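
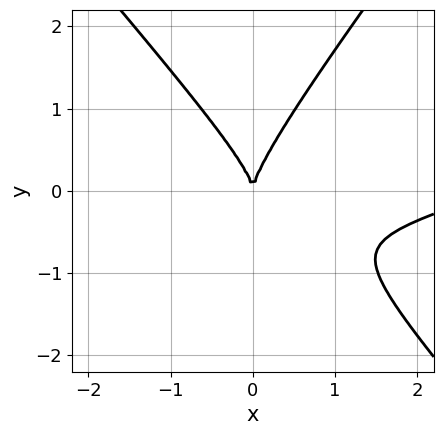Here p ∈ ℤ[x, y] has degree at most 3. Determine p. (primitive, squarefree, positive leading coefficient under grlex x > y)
x^3 - 3*x^2*y - x*y^2 + 2*y^3 - 3*x^2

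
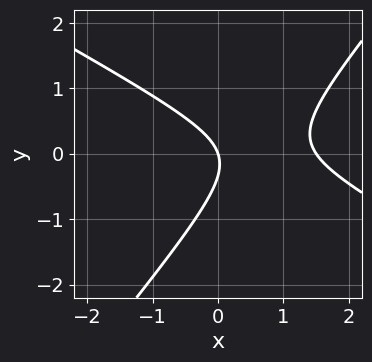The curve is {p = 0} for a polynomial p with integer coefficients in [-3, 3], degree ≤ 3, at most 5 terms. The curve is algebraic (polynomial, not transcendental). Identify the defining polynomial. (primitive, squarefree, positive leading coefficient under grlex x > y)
2*x^2 + 2*x*y - 3*y^2 - 3*x - y

First, the degree is 2 — no degree-1 curve has this shape.
Next, checking where it meets the axes: it crosses the y-axis at the gridline y = 0; it crosses the x-axis at the gridline x = 0.
Finally, solving for integer coefficients yields p as stated.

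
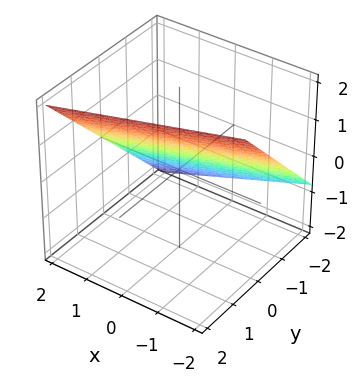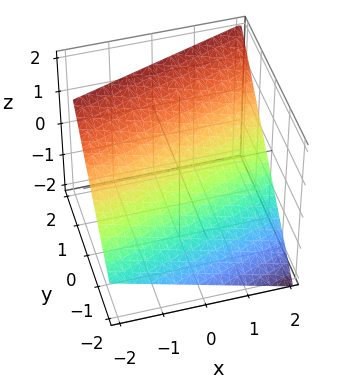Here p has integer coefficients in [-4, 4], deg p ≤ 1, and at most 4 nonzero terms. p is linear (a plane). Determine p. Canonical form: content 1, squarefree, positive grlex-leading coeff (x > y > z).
(a) Degree: the surface is flat (a plane), so deg p = 1.
(b) Against the integer gridlines: it meets the x-axis at x = 2 (among the integer gridlines).
(c) Assembling these constraints gives the stated polynomial.

x - 3*y + 3*z - 2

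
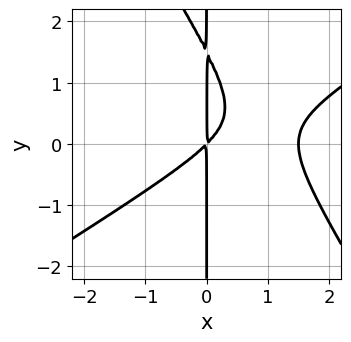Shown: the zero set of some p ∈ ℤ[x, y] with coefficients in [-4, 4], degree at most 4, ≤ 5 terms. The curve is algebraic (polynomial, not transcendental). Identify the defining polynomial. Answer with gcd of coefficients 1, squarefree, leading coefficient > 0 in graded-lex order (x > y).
2*x^3 - 2*x^2*y - 2*x*y^2 - 3*x^2 + 3*x*y

First, the degree is 3 — the shape is more complex than any degree-2 curve.
Next, reading off the gridlines: every point of the y-axis in the box is on the curve.
Finally, assembling these constraints gives the stated polynomial.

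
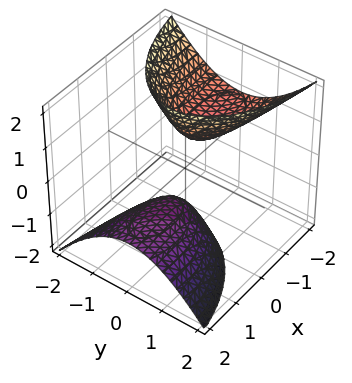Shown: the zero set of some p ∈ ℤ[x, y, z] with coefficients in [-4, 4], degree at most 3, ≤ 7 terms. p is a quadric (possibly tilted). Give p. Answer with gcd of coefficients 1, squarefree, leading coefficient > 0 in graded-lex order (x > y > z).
x^2 + 3*x*z + 3*y^2 - z^2 + 1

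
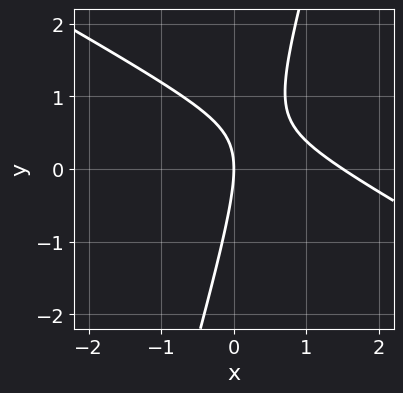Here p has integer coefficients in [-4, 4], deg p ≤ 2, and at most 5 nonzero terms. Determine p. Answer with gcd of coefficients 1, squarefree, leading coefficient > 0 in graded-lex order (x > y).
2*x^2 + 3*x*y - y^2 - 3*x

deg p = 2. No degree-1 curve has this shape.
Observable constraints: it crosses the x-axis at the gridline x = 0; one y-axis crossing is at y = 0.
Solving for integer coefficients yields p as stated.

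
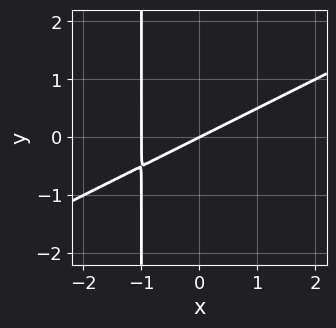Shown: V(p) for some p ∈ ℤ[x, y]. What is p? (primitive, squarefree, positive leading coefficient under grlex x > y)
x^2 - 2*x*y + x - 2*y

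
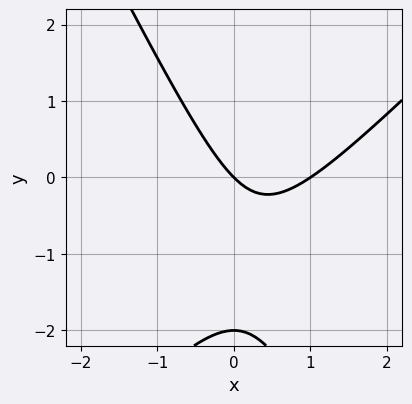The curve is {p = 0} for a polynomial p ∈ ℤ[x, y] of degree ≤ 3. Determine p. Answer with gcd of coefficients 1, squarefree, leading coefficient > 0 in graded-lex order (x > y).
(a) deg p = 2. A generic line meets the curve in up to 2 points.
(b) Checking where it meets the axes: among the integer gridlines, it crosses the x-axis at x ∈ {0, 1}; among the integer gridlines, it crosses the y-axis at y ∈ {-2, 0}.
(c) Fitting integer coefficients to these (and the overall shape) gives p.

2*x^2 - x*y - y^2 - 2*x - 2*y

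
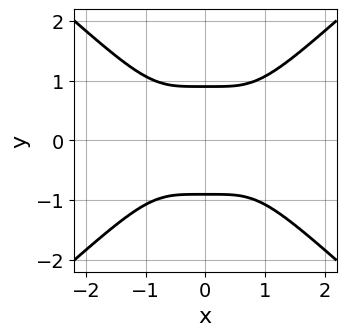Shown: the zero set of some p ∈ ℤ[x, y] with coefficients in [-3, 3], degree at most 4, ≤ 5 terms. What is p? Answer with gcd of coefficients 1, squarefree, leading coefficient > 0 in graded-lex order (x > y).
(a) The degree is 4 — the shape is more complex than any degree-3 curve.
(b) Symmetries: it's symmetric under y → −y, forcing even powers of y; it's symmetric under x → −x, forcing even powers of x.
(c) Against the integer gridlines: no x-intercept at any integer in the box.
(d) Solving for integer coefficients yields p as stated.

2*x^4 - 3*y^4 + 2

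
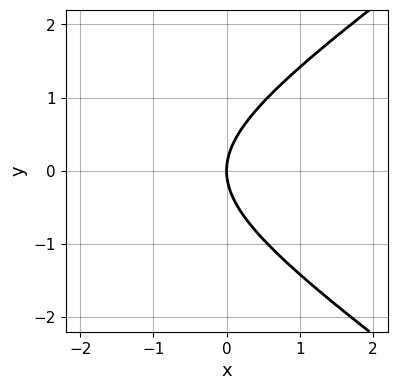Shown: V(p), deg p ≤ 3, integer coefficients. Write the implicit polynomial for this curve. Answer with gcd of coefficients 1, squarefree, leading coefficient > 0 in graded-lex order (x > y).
x^2 - 2*y^2 + 3*x

(a) deg p = 2. No degree-1 curve has this shape.
(b) Symmetries: the y ↦ −y reflection is a symmetry, so y appears only in even powers.
(c) Against the integer gridlines: it meets the x-axis at x = 0 (among the integer gridlines); it meets the y-axis at y = 0 (among the integer gridlines).
(d) These observations pin down the coefficients.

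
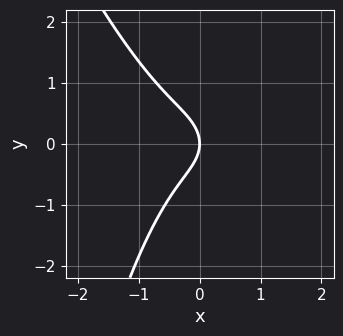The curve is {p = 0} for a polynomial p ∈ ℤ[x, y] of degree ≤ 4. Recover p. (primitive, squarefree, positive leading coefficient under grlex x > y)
deg p = 3. The shape is more complex than any degree-2 curve.
Observable constraints: it crosses the x-axis at the gridline x = 0; it meets the y-axis at y = 0 (among the integer gridlines).
Matching integer coefficients to the picture gives p.

3*x^3 + x^2*y + 2*y^2 + 2*x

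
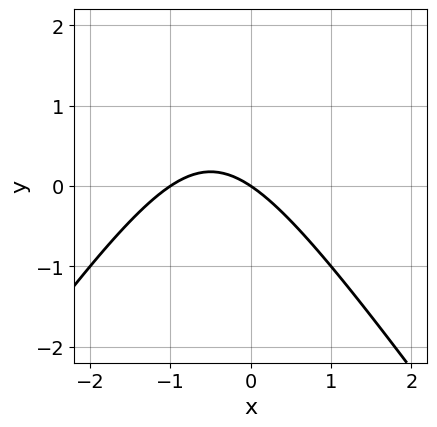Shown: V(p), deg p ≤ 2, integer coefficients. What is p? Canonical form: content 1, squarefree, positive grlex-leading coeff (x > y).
2*x^2 - y^2 + 2*x + 3*y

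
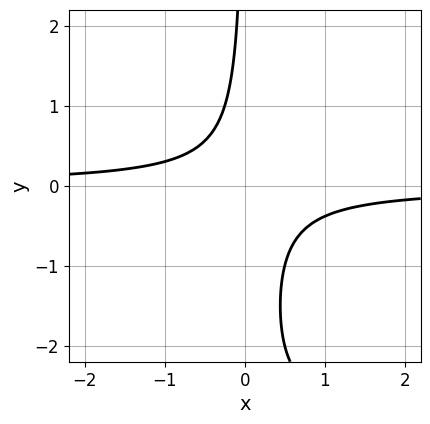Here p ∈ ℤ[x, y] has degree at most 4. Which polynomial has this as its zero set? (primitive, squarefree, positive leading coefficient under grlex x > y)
x*y^2 + 3*x*y + 1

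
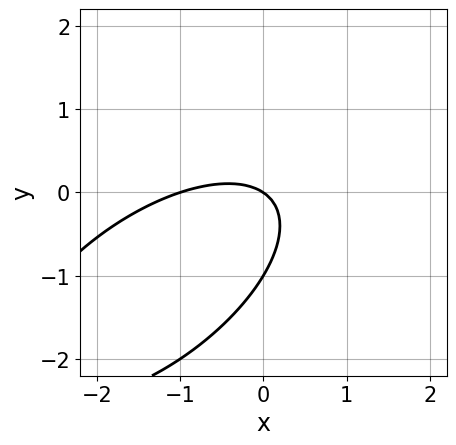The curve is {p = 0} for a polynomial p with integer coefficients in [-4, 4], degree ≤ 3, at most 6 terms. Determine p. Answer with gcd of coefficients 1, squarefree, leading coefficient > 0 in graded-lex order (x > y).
(a) Degree: the shape is more complex than any degree-1 curve, so deg p = 2.
(b) From the visible intercepts: the y-axis gridline crossings are at y ∈ {-1, 0}; the x-axis gridline crossings are at x ∈ {-1, 0}.
(c) Assembling these constraints gives the stated polynomial.

2*x^2 - 3*x*y + 3*y^2 + 2*x + 3*y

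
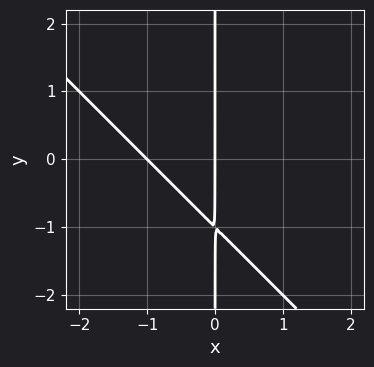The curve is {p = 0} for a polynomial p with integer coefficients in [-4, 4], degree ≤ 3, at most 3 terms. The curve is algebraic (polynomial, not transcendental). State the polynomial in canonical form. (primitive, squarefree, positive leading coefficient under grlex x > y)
x^2 + x*y + x

First, degree: the shape is more complex than any degree-1 curve, so deg p = 2.
Next, checking where it meets the axes: among the integer gridlines, it crosses the x-axis at x ∈ {-1, 0}; every point of the y-axis in the box is on the curve.
Finally, solving for integer coefficients yields p as stated.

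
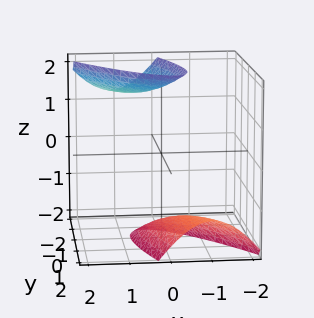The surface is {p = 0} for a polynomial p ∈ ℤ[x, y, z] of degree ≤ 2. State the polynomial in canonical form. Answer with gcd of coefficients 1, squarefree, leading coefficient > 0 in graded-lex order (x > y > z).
(a) The picture has 2 separate pieces.
(b) deg p = 2.
(c) Against the integer gridlines: the surface avoids every integer y-axis point in the box; the surface avoids every integer x-axis point in the box.
(d) Assembling these constraints gives the stated polynomial.

3*x^2 + 3*x*y + y^2 + y*z - z^2 + 3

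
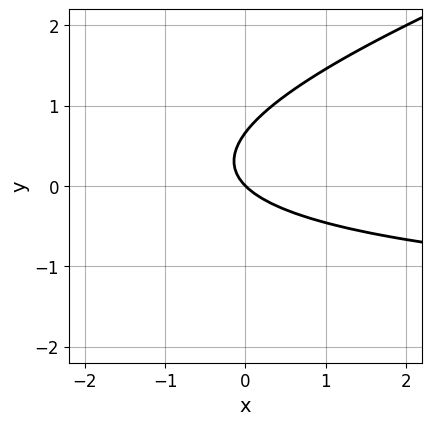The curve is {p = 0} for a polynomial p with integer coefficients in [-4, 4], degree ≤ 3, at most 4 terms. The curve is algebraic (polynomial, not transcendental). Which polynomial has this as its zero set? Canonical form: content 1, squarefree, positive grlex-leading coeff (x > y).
1. Degree: the shape is more complex than any degree-1 curve, so deg p = 2.
2. Reading off the gridlines: one y-axis crossing is at y = 0; it crosses the x-axis at the gridline x = 0.
3. Fitting integer coefficients to these (and the overall shape) gives p.

x*y - 3*y^2 + 2*x + 2*y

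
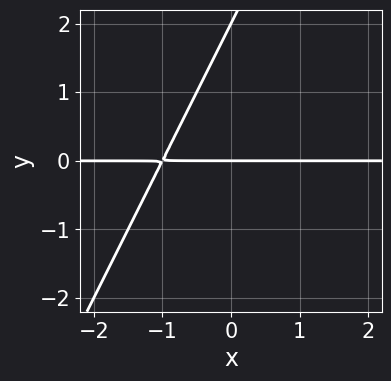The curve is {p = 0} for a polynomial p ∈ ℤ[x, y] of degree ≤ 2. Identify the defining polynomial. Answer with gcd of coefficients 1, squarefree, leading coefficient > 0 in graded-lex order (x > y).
2*x*y - y^2 + 2*y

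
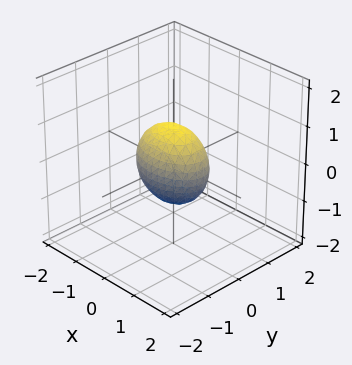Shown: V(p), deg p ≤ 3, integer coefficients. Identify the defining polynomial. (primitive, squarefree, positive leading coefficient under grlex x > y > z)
Degree: bounded and convex; a quadric, so deg p = 2.
Symmetries: it's symmetric under y → −y, forcing even powers of y; mirror symmetry z ↦ −z ⇒ only even powers of z; it's symmetric under x → −x, forcing even powers of x.
Reading off the gridlines: among the integer gridlines, it crosses the x-axis at x ∈ {-1, 1}; the z-axis gridline crossings are at z ∈ {-1, 1}.
These observations pin down the coefficients.

x^2 + 2*y^2 + z^2 - 1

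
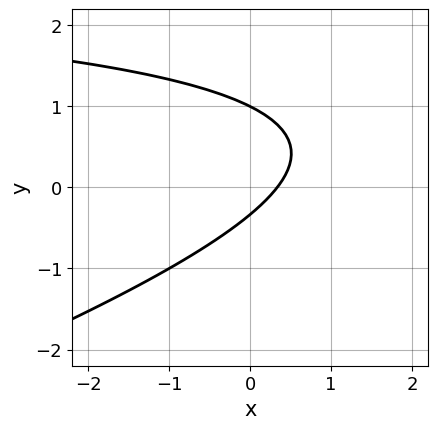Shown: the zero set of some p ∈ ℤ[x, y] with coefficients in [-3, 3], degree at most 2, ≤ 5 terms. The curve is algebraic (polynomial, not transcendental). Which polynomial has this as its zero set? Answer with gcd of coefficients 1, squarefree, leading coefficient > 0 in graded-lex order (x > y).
Degree: a generic line meets the curve in up to 2 points, so deg p = 2.
Reading off the gridlines: one y-axis crossing is at y = 1.
Matching integer coefficients to the picture gives p.

x*y - 3*y^2 - 3*x + 2*y + 1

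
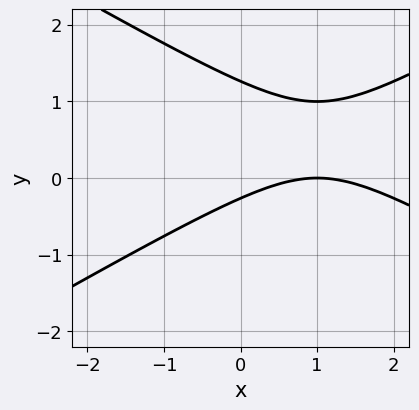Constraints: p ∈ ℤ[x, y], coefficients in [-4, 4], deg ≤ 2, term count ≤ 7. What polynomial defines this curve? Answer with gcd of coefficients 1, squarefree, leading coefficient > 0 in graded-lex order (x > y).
x^2 - 3*y^2 - 2*x + 3*y + 1

First, deg p = 2. A generic line meets the curve in up to 2 points.
Next, from the visible intercepts: one x-axis crossing is at x = 1.
Finally, putting this together gives p.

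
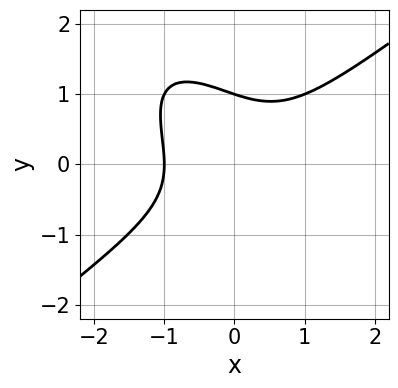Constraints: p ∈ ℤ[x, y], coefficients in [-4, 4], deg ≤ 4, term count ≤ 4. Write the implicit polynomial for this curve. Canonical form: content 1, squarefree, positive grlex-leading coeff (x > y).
x^3 - x*y^2 - y^3 + 1

1. deg p = 3.
2. Reading off the gridlines: it meets the x-axis at x = -1 (among the integer gridlines); it crosses the y-axis at the gridline y = 1.
3. Matching integer coefficients to the picture gives p.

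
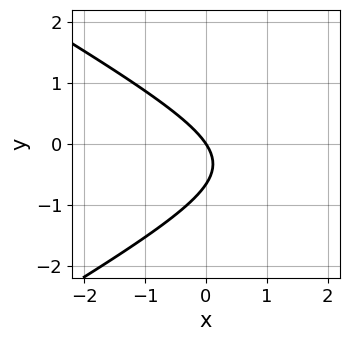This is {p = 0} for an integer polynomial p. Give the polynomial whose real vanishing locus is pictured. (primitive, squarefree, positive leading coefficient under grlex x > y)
x^2 - 3*y^2 - 3*x - 2*y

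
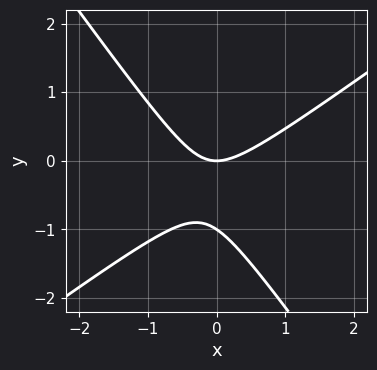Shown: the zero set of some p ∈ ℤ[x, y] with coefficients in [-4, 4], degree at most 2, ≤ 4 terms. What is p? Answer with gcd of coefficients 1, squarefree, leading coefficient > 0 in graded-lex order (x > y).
(a) deg p = 2.
(b) Checking where it meets the axes: the y-axis gridline crossings are at y ∈ {-1, 0}; it crosses the x-axis at the gridline x = 0.
(c) The integer polynomial consistent with all of this is the stated p.

3*x^2 - 2*x*y - 3*y^2 - 3*y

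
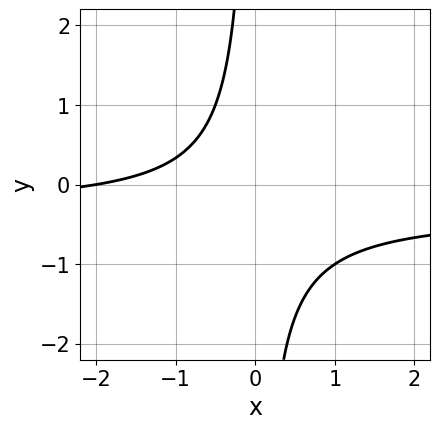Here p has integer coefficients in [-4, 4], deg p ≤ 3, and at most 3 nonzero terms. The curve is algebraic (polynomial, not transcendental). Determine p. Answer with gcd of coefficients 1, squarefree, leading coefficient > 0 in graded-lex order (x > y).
3*x*y + x + 2

1. Degree: a generic line meets the curve in up to 2 points, so deg p = 2.
2. Checking where it meets the axes: the curve avoids every integer y-axis point in the box; one x-axis crossing is at x = -2.
3. Putting this together gives p.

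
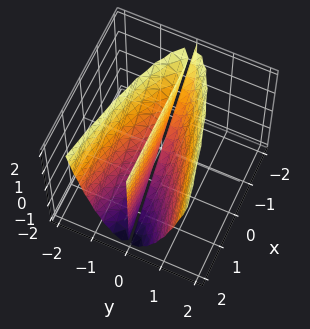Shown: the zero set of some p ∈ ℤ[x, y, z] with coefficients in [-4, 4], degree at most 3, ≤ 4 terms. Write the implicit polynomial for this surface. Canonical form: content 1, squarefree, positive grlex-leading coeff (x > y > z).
First, the picture has 2 separate pieces. They look like related sheets of one shape, so recover p as a whole.
Next, the degree is 3 — the shape is more complex than any degree-2 surface.
Next, from the axis intercepts and sections: the visible z-axis segment lies entirely on the surface; it meets the y-axis at y = 0 (among the integer gridlines); the visible x-axis segment lies entirely on the surface.
Finally, solving for integer coefficients yields p as stated.

3*y^3 - 2*x*y - 2*y*z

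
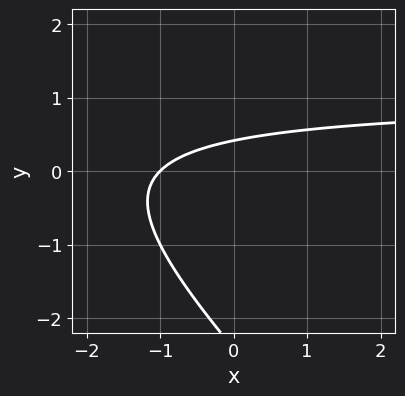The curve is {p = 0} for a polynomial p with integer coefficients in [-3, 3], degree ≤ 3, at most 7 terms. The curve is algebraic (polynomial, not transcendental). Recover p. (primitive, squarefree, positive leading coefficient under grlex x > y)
x*y + y^2 - x + 2*y - 1

(a) The degree is 2 — no degree-1 curve has this shape.
(b) From the visible intercepts: one x-axis crossing is at x = -1.
(c) Fitting integer coefficients to these (and the overall shape) gives p.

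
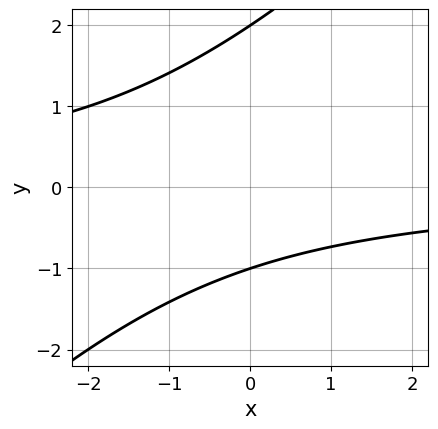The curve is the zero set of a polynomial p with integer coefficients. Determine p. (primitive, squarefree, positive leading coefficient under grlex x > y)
x*y - y^2 + y + 2

1. Degree: the shape is more complex than any degree-1 curve, so deg p = 2.
2. Observable constraints: no x-intercept at any integer in the box; among the integer gridlines, it crosses the y-axis at y ∈ {-1, 2}.
3. Together with the visible shape, these determine p as stated.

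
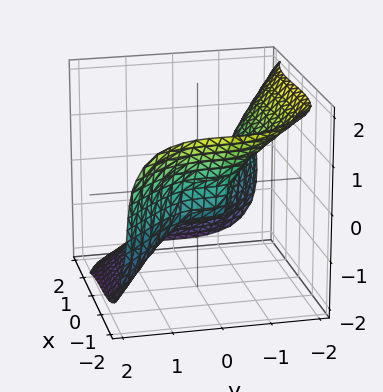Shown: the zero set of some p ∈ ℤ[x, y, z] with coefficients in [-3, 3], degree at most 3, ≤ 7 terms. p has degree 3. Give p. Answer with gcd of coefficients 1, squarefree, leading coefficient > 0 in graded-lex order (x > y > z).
2*x^3 + 3*y^3 + 3*z^3 - x*z + 1

deg p = 3.
Solving for integer coefficients yields p as stated.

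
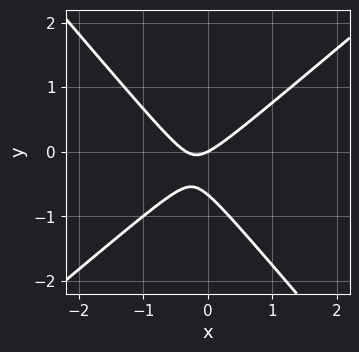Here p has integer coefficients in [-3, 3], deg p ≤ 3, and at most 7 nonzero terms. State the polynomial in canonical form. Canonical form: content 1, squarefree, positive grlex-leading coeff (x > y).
1. deg p = 2. The shape is more complex than any degree-1 curve.
2. From the visible intercepts: it crosses the y-axis at the gridline y = 0; one x-axis crossing is at x = 0.
3. Matching integer coefficients to the picture gives p.

3*x^2 - x*y - 3*y^2 + x - 2*y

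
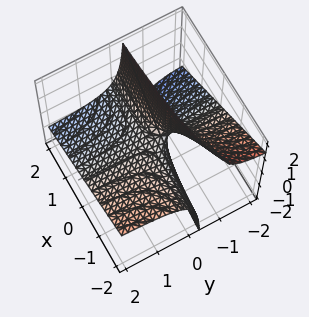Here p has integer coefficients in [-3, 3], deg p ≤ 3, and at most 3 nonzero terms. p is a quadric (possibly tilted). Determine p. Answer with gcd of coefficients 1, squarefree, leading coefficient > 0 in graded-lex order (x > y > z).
x*y + 2*y*z + z

First, deg p = 2. A generic line meets the surface in up to 2 points.
Next, from the visible intercepts: it crosses the z-axis at the gridline z = 0; every point of the y-axis in the box is on the surface.
Finally, fitting integer coefficients to these (and the overall shape) gives p. Check: (1, 0, 0) on the x-axis lies on the surface, and p(1, 0, 0) = 0. ✓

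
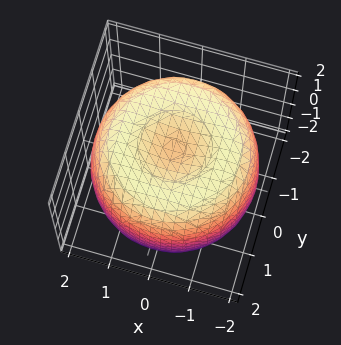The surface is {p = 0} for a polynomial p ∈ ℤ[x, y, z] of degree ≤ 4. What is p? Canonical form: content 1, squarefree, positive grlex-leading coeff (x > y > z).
Degree: no degree-3 surface has this shape, so deg p = 4.
By symmetry, the surface is invariant under rotation about z: p = q(x² + y², z).
From the visible intercepts: a circular section at z = -1 has radius between 1 and 2.
Solving for integer coefficients yields p as stated.

x^4 + 2*x^2*y^2 + y^4 - 3*x^2 - 3*y^2 + 2*z^2 - 3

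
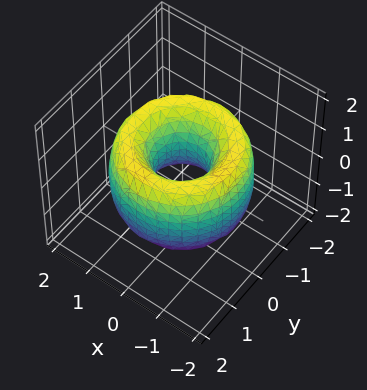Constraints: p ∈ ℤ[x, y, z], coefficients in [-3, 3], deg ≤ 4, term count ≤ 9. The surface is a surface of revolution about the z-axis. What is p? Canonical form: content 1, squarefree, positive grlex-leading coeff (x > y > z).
The degree is 4 — the shape is more complex than any degree-3 surface.
Symmetries: rotational symmetry about the z-axis ⇒ p depends on x, y only through x² + y².
From the axis intercepts and sections: a circular section at z = -1 has radius exactly 1; the surface avoids every integer z-axis point in the box.
The integer polynomial consistent with all of this is the stated p.

x^4 + 2*x^2*y^2 + y^4 - 3*x^2 - 3*y^2 + z^2 + 1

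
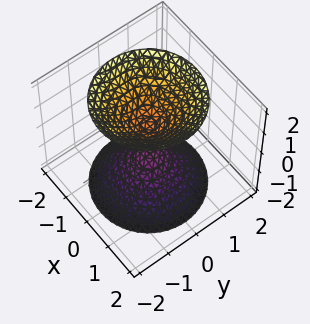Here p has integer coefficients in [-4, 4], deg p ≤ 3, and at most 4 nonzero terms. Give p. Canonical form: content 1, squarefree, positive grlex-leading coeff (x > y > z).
3*x^2 + 3*y^2 - 2*z^2 + 1

There are 2 components.
deg p = 2.
Symmetries: the z-axis is an axis of rotation, so x and y enter only as x² + y²; it's symmetric under z → −z, forcing even powers of z.
From the visible intercepts: no y-intercept at any integer in the box; it misses every integer gridline on the x-axis; a circular section at z = 1 has radius between 0 and 1.
Together with the visible shape, these determine p as stated.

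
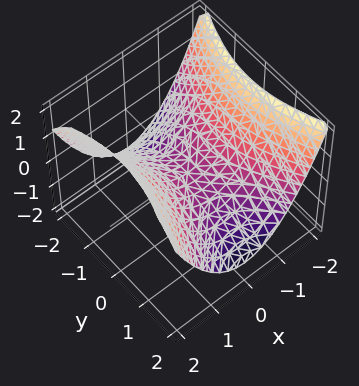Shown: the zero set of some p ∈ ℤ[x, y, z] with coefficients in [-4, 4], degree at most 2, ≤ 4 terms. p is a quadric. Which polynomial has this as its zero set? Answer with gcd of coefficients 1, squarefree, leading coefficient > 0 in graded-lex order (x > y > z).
2*x^2 - y^2 - 3*z

deg p = 2.
Symmetries: mirror symmetry x ↦ −x ⇒ only even powers of x; it's symmetric under y → −y, forcing even powers of y.
Reading off the gridlines: one x-axis crossing is at x = 0; it crosses the y-axis at the gridline y = 0; it meets the z-axis at z = 0 (among the integer gridlines).
Together with the visible shape, these determine p as stated.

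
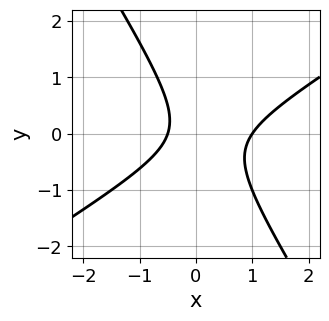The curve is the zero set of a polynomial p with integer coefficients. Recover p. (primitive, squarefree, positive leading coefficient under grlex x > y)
2*x^2 - 2*x*y - 2*y^2 - x - 1

First, the degree is 2 — the shape is more complex than any degree-1 curve.
Next, reading off the gridlines: the curve avoids every integer y-axis point in the box; it crosses the x-axis at the gridline x = 1.
Finally, solving for integer coefficients yields p as stated.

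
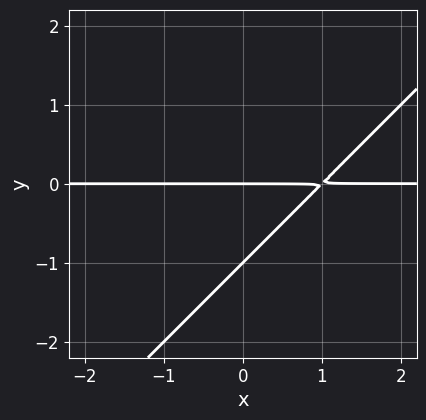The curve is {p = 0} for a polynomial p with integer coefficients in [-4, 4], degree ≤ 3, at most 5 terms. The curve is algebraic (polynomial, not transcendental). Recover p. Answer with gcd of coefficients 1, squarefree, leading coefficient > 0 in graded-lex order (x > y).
x*y - y^2 - y

1. Degree: no degree-1 curve has this shape, so deg p = 2.
2. Against the integer gridlines: every point of the x-axis in the box is on the curve; the y-axis gridline crossings are at y ∈ {-1, 0}.
3. Fitting integer coefficients to these (and the overall shape) gives p.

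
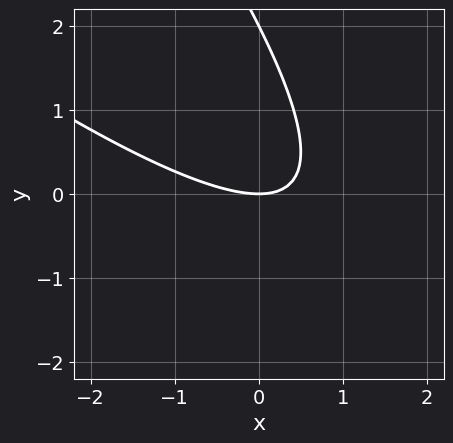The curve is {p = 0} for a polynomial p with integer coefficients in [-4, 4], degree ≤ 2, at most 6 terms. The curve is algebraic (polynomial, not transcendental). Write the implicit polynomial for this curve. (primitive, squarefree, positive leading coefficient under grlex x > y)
First, degree: no degree-1 curve has this shape, so deg p = 2.
Next, checking where it meets the axes: one x-axis crossing is at x = 0; among the integer gridlines, it crosses the y-axis at y ∈ {0, 2}.
Finally, together with the visible shape, these determine p as stated.

x^2 + 2*x*y + y^2 - 2*y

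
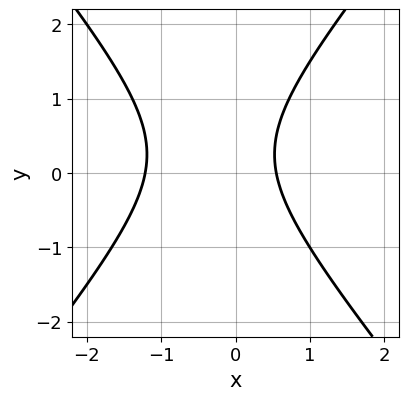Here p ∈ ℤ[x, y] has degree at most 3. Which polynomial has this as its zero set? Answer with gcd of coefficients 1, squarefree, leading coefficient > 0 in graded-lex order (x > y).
The degree is 2 — the shape is more complex than any degree-1 curve.
Reading off the gridlines: it misses every integer gridline on the y-axis.
Assembling these constraints gives the stated polynomial.

3*x^2 - 2*y^2 + 2*x + y - 2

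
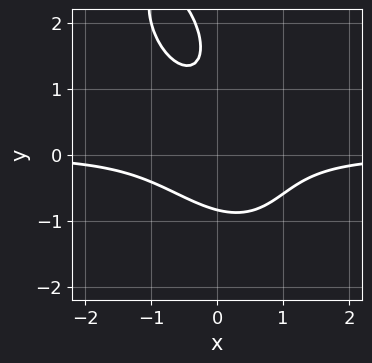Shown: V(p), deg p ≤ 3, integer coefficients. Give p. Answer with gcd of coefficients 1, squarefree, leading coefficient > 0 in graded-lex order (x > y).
3*x^2*y + 2*x*y^2 + y^3 - 2*y^2 + 2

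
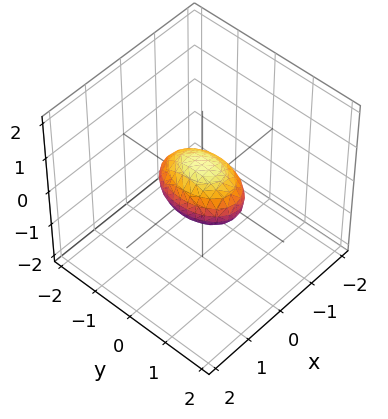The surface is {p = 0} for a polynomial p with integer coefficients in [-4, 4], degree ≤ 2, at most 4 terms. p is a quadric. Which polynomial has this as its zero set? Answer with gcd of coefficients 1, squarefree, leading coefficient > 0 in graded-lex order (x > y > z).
2*x^2 + y^2 + 2*z^2 - 1

Degree: bounded and convex; a quadric, so deg p = 2.
Symmetries: it's symmetric under y → −y, forcing even powers of y; mirror symmetry z ↦ −z ⇒ only even powers of z; it's symmetric under x → −x, forcing even powers of x.
Against the integer gridlines: the y-axis gridline crossings are at y ∈ {-1, 1}.
Matching integer coefficients to the picture gives p.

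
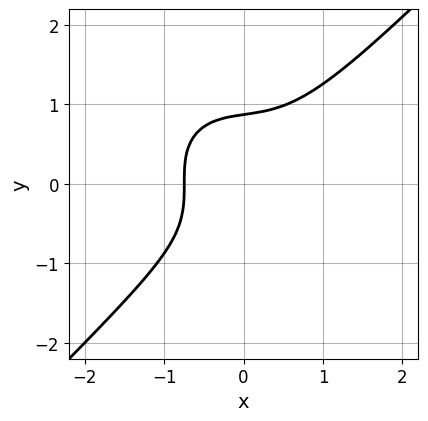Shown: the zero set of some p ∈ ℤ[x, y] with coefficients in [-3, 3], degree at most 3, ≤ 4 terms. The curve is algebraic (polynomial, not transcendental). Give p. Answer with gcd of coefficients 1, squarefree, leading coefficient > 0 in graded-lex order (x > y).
1. deg p = 3. No degree-2 curve has this shape.
2. The integer polynomial consistent with all of this is the stated p.

3*x^3 - 3*y^3 + x + 2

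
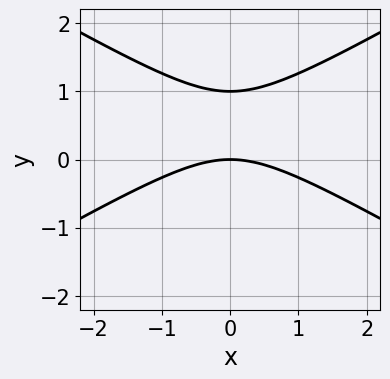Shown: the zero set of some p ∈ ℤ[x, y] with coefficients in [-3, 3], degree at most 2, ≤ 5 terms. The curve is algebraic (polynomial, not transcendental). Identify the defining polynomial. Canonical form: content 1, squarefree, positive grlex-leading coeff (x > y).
x^2 - 3*y^2 + 3*y

deg p = 2.
Symmetries: the x ↦ −x reflection is a symmetry, so x appears only in even powers.
Against the integer gridlines: among the integer gridlines, it crosses the y-axis at y ∈ {0, 1}; it meets the x-axis at x = 0 (among the integer gridlines).
Matching integer coefficients to the picture gives p.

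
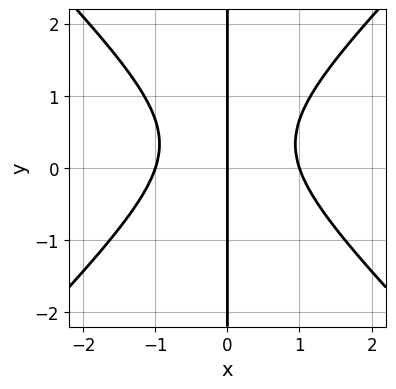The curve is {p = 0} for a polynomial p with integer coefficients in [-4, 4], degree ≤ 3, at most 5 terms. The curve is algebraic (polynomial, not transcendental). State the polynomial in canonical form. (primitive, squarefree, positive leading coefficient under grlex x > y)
The degree is 3 — no degree-2 curve has this shape.
From the visible intercepts: the x-axis gridline crossings are at x ∈ {-1, 0, 1}; the visible y-axis segment lies entirely on the curve.
Putting this together gives p.

3*x^3 - 3*x*y^2 + 2*x*y - 3*x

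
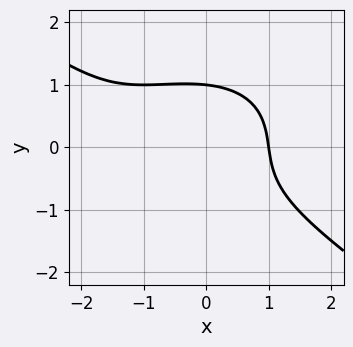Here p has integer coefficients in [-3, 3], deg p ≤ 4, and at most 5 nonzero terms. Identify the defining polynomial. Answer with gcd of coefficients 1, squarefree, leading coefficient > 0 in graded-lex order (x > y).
1. deg p = 3.
2. Reading off the gridlines: one y-axis crossing is at y = 1; one x-axis crossing is at x = 1.
3. Together with the visible shape, these determine p as stated.

x^3 + 3*y^3 + 2*x^2 + x*y - 3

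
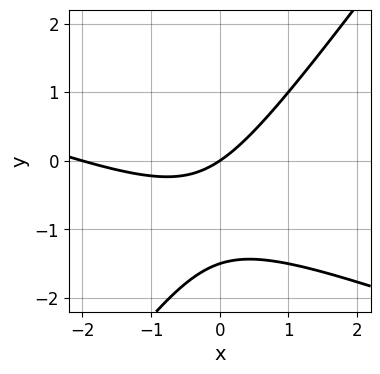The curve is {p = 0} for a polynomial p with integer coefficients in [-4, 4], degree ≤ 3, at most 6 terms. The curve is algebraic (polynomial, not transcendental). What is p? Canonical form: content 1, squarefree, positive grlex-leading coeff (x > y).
x^2 + 2*x*y - 2*y^2 + 2*x - 3*y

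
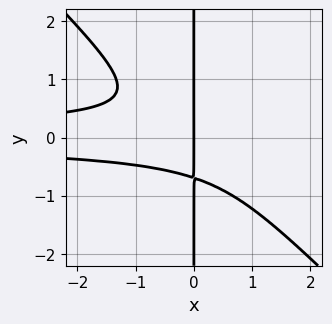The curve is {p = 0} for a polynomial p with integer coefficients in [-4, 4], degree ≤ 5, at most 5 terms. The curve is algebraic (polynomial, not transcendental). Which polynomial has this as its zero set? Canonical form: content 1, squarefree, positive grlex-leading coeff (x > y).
3*x^2*y^2 + 3*x*y^3 + x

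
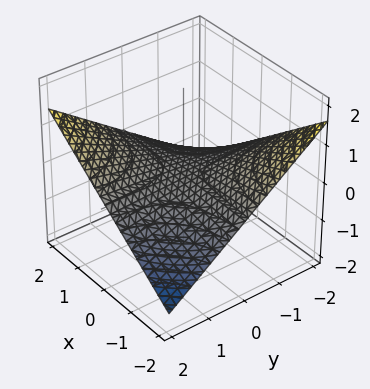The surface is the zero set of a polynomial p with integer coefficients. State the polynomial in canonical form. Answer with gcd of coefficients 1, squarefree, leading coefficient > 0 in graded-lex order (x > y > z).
1. The degree is 2 — a saddle surface; a quadric.
2. From the visible intercepts: the visible y-axis segment lies entirely on the surface; the visible x-axis segment lies entirely on the surface; it meets the z-axis at z = 0 (among the integer gridlines).
3. Matching integer coefficients to the picture gives p.

x*y - 3*z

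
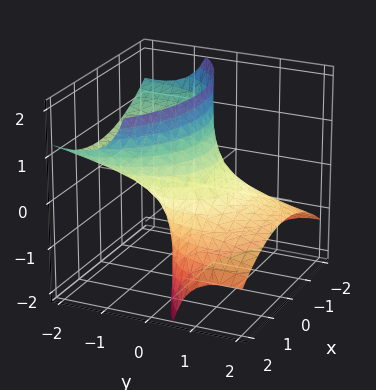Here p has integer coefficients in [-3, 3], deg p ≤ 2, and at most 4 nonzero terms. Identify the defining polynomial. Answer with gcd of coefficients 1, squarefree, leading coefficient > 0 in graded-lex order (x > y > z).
First, deg p = 2. The shape is more complex than any degree-1 surface.
Next, from the visible intercepts: among the integer gridlines, it crosses the x-axis at x ∈ {-1, 1}; no z-intercept at any integer in the box.
Finally, the integer polynomial consistent with all of this is the stated p. Check: (0, -1, 0) on the y-axis lies on the surface, and p(0, -1, 0) = 0. ✓

x^2 + y^2 + 3*y*z - 1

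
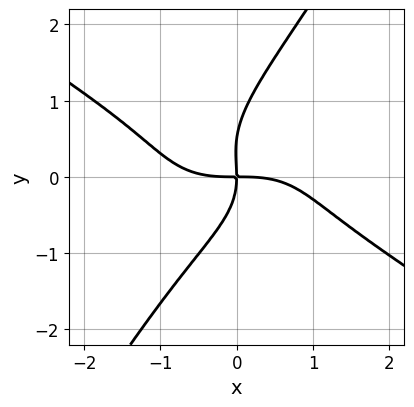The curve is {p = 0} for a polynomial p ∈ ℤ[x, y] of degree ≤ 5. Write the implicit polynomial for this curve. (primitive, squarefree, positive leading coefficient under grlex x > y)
x^4 + 3*x*y^3 - 2*y^4 + y^3 + 3*x*y

1. Degree: the shape is more complex than any degree-3 curve, so deg p = 4.
2. From the axis intercepts and sections: it meets the y-axis at y = 0 (among the integer gridlines); it meets the x-axis at x = 0 (among the integer gridlines).
3. Fitting integer coefficients to these (and the overall shape) gives p.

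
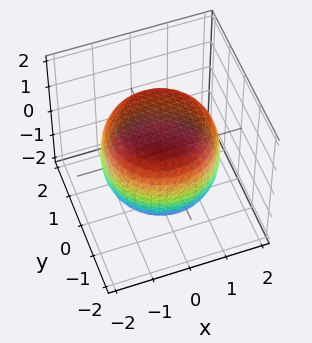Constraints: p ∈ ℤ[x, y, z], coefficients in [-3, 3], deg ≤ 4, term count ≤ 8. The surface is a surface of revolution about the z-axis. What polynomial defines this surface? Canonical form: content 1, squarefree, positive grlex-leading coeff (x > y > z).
x^4 + 2*x^2*y^2 + y^4 - x^2 - y^2 + 2*z^2 - 3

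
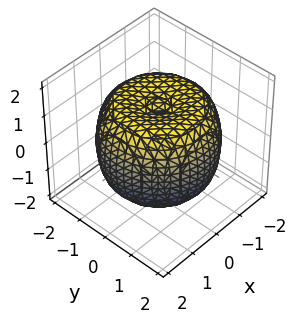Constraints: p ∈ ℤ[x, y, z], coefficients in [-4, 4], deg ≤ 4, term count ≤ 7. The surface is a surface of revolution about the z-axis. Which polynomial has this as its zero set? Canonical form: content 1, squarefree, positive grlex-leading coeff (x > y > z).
x^4 + 2*x^2*y^2 + y^4 - 2*x^2 - 2*y^2 + 2*z^2 - 3

1. The degree is 4 — no degree-3 surface has this shape.
2. Symmetries: the z-axis is an axis of rotation, so x and y enter only as x² + y².
3. Observable constraints: a circular section at z = 1 has radius between 1 and 2.
4. Solving for integer coefficients yields p as stated.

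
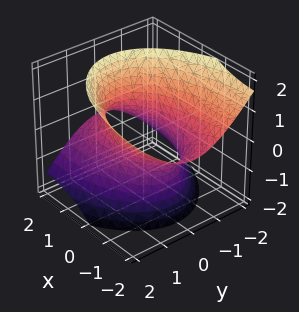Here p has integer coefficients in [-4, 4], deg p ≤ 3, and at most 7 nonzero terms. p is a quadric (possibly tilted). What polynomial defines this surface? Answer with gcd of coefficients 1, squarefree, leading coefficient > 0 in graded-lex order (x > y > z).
x^2 + 3*x*z + 3*y^2 - 2*z^2 - 3

1. Degree: no degree-1 surface has this shape, so deg p = 2.
2. Checking where it meets the axes: the y-axis gridline crossings are at y ∈ {-1, 1}; no z-intercept at any integer in the box.
3. Putting this together gives p.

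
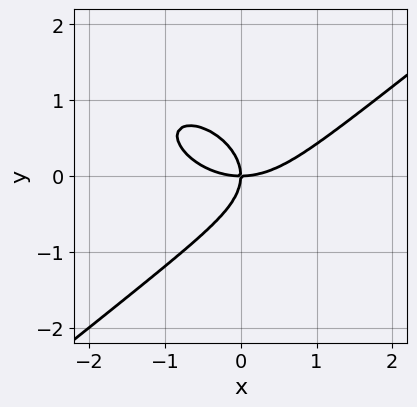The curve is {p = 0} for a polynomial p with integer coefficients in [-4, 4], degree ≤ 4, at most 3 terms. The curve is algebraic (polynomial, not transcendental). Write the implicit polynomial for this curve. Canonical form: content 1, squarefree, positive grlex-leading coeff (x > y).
(a) deg p = 3. No degree-2 curve has this shape.
(b) Checking where it meets the axes: one x-axis crossing is at x = 0; it meets the y-axis at y = 0 (among the integer gridlines).
(c) Assembling these constraints gives the stated polynomial.

x^3 - 2*y^3 - 2*x*y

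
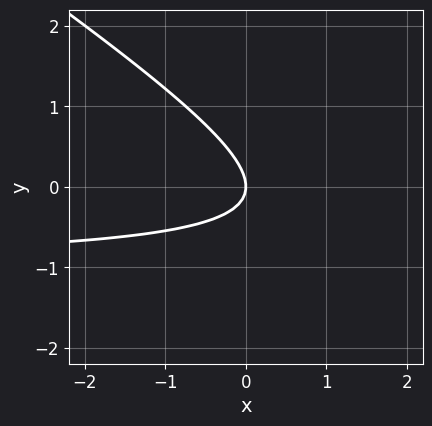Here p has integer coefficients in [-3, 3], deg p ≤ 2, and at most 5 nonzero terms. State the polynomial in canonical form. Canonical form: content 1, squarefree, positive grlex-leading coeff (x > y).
1. The degree is 2 — no degree-1 curve has this shape.
2. Checking where it meets the axes: it meets the x-axis at x = 0 (among the integer gridlines); it crosses the y-axis at the gridline y = 0.
3. Solving for integer coefficients yields p as stated.

2*x*y + 3*y^2 + 2*x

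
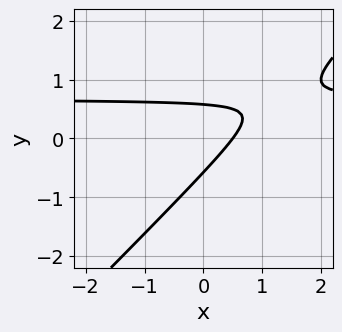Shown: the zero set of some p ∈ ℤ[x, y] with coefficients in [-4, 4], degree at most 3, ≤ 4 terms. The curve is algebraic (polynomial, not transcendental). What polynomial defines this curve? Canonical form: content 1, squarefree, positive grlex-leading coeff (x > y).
3*x*y - 3*y^2 - 2*x + 1

1. Degree: no degree-1 curve has this shape, so deg p = 2.
2. Solving for integer coefficients yields p as stated.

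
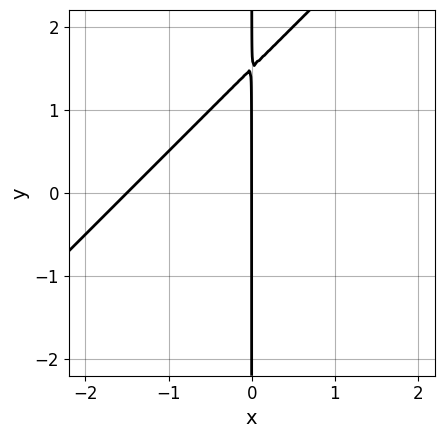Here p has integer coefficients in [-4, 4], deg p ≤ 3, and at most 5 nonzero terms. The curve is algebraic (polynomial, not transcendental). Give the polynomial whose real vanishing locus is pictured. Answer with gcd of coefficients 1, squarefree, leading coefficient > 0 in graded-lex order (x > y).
(a) deg p = 2. No degree-1 curve has this shape.
(b) From the visible intercepts: the visible y-axis segment lies entirely on the curve; one x-axis crossing is at x = 0.
(c) Putting this together gives p.

2*x^2 - 2*x*y + 3*x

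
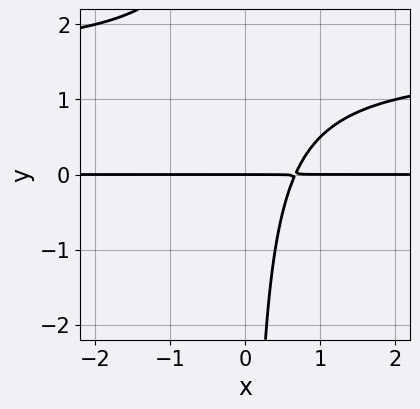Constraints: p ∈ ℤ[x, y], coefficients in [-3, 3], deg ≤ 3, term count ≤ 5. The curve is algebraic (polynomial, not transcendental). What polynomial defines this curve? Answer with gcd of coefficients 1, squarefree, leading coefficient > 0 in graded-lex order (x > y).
1. Degree: a generic line meets the curve in up to 3 points, so deg p = 3.
2. Observable constraints: it crosses the y-axis at the gridline y = 0; the visible x-axis segment lies entirely on the curve.
3. The integer polynomial consistent with all of this is the stated p.

2*x*y^2 - 3*x*y + 2*y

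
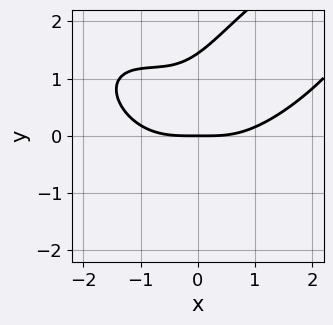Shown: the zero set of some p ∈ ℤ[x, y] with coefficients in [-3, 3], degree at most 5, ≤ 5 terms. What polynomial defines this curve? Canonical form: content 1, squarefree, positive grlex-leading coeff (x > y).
1. deg p = 4.
2. Reading off the gridlines: one x-axis crossing is at x = 0; it crosses the y-axis at the gridline y = 0.
3. Matching integer coefficients to the picture gives p.

x^4 + y^4 - 3*x^2*y - 3*x*y^2 - 3*y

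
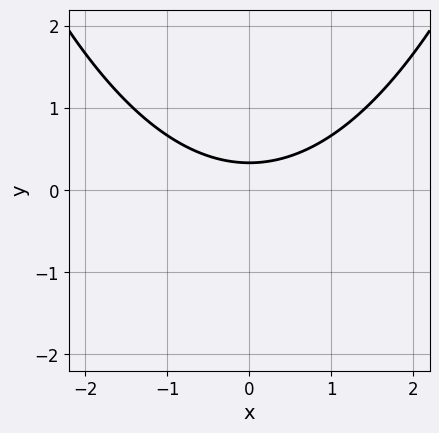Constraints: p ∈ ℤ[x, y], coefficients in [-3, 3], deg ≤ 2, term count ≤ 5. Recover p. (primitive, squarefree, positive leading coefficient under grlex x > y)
x^2 - 3*y + 1

deg p = 2. The shape is more complex than any degree-1 curve.
Symmetries: the x ↦ −x reflection is a symmetry, so x appears only in even powers.
Checking where it meets the axes: the curve avoids every integer x-axis point in the box.
Together with the visible shape, these determine p as stated.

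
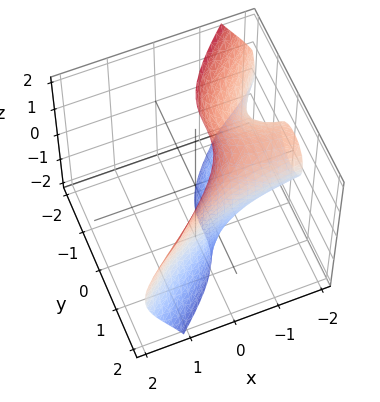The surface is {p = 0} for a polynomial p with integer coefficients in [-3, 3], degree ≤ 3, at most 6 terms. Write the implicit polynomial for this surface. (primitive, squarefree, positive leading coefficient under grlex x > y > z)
3*x*y^2 + 2*x*z^2 - 3*y^3 + 2

Degree: a generic line meets the surface in up to 3 points, so deg p = 3.
Reading off the gridlines: the surface avoids every integer z-axis point in the box; it misses every integer gridline on the x-axis.
Together with the visible shape, these determine p as stated.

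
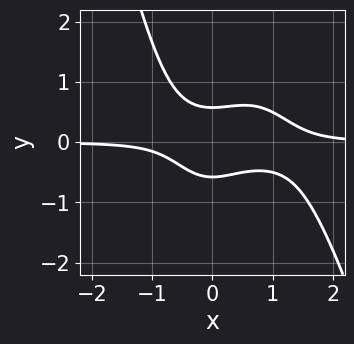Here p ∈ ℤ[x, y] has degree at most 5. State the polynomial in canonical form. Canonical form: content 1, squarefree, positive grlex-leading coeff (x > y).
deg p = 4.
From the visible intercepts: no x-intercept at any integer in the box.
These observations pin down the coefficients.

3*x^3*y + x^2*y^2 - 3*x^2*y + 3*y^2 - 1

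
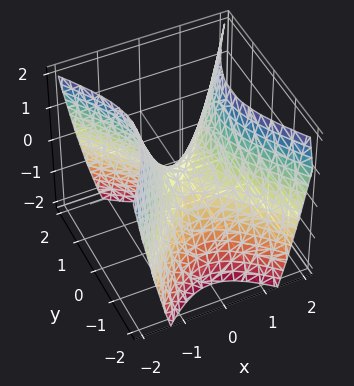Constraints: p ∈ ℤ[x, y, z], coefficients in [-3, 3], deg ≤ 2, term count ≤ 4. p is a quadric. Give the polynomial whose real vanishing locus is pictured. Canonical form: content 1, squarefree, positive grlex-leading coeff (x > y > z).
3*x^2 - 2*y^2 - 2*z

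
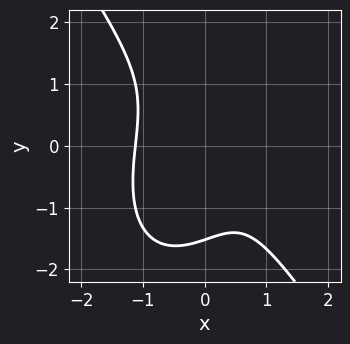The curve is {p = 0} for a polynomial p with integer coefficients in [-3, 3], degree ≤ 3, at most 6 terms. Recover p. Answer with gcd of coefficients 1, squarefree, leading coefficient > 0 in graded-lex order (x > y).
3*x^3 + y^3 - 2*x - y + 2

1. deg p = 3.
2. Solving for integer coefficients yields p as stated.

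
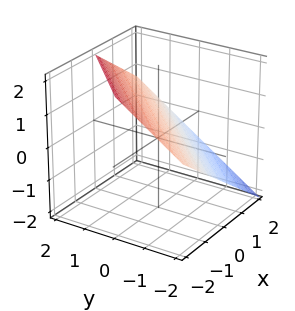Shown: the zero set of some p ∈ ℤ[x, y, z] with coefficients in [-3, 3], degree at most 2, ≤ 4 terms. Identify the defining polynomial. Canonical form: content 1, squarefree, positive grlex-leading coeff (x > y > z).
2*x - 2*y + 3*z - 2

1. Degree: every cross-section is a straight line — this is a plane, so deg p = 1.
2. Observable constraints: it crosses the x-axis at the gridline x = 1; it meets the y-axis at y = -1 (among the integer gridlines).
3. Fitting integer coefficients to these (and the overall shape) gives p.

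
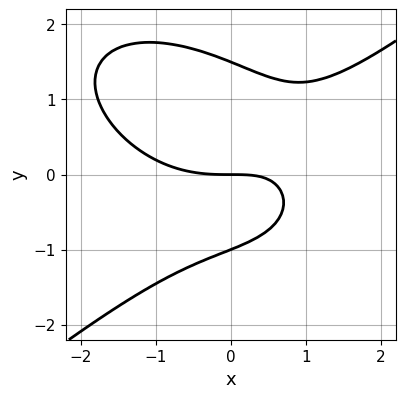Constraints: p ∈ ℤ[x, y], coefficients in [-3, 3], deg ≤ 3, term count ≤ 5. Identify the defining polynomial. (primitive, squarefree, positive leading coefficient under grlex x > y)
x^3 - 2*y^3 - 2*x*y + y^2 + 3*y

(a) deg p = 3. No degree-2 curve has this shape.
(b) Against the integer gridlines: the y-axis gridline crossings are at y ∈ {-1, 0}; it crosses the x-axis at the gridline x = 0.
(c) Together with the visible shape, these determine p as stated.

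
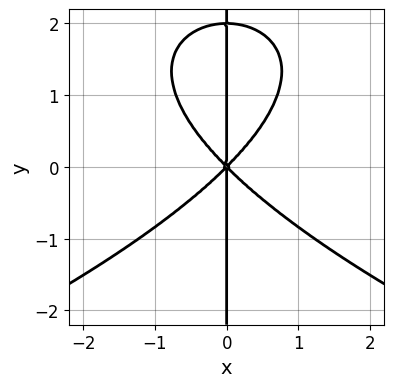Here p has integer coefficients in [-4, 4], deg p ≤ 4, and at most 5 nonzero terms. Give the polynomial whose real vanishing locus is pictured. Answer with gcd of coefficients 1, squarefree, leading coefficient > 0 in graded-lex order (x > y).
x*y^3 + 2*x^3 - 2*x*y^2

First, the degree is 4 — no degree-3 curve has this shape.
Next, against the integer gridlines: one x-axis crossing is at x = 0; the visible y-axis segment lies entirely on the curve.
Finally, matching integer coefficients to the picture gives p.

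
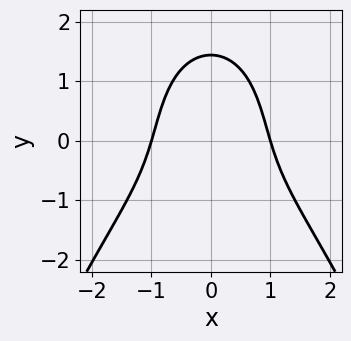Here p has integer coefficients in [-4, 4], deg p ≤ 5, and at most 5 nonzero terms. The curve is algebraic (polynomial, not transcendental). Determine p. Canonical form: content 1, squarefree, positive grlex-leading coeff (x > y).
deg p = 4.
Symmetries: the x ↦ −x reflection is a symmetry, so x appears only in even powers.
Reading off the gridlines: the x-axis gridline crossings are at x ∈ {-1, 1}.
The integer polynomial consistent with all of this is the stated p.

2*x^4 + 3*x^2*y + y^3 + x^2 - 3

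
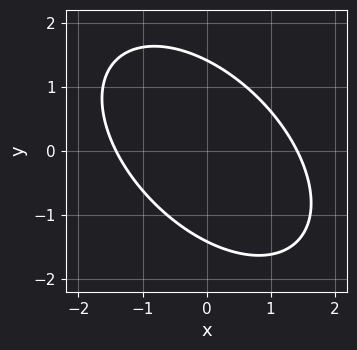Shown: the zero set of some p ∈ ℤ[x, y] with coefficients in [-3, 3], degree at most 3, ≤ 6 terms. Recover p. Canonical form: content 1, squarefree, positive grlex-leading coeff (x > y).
The degree is 2 — no degree-1 curve has this shape.
The integer polynomial consistent with all of this is the stated p.

x^2 + x*y + y^2 - 2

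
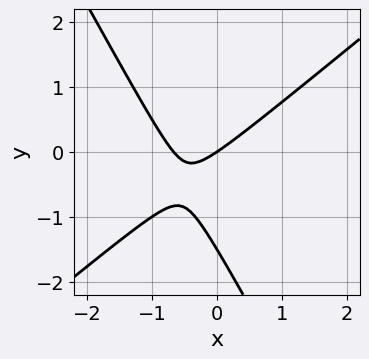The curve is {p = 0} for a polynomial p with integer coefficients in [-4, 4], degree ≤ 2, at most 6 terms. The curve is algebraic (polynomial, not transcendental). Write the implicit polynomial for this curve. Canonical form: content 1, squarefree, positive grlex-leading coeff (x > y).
3*x^2 - 2*x*y - 2*y^2 + 2*x - 3*y

1. deg p = 2.
2. From the visible intercepts: it meets the y-axis at y = 0 (among the integer gridlines); one x-axis crossing is at x = 0.
3. Fitting integer coefficients to these (and the overall shape) gives p.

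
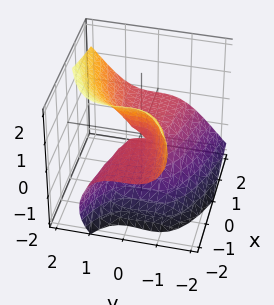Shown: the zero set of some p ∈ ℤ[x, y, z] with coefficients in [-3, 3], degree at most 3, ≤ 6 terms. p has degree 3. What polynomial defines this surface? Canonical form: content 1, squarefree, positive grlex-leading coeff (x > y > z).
deg p = 3.
Reading off the gridlines: every point of the x-axis in the box is on the surface; it crosses the z-axis at the gridline z = 0.
The integer polynomial consistent with all of this is the stated p.

2*y^3 - y^2*z - z^3 - 3*x*z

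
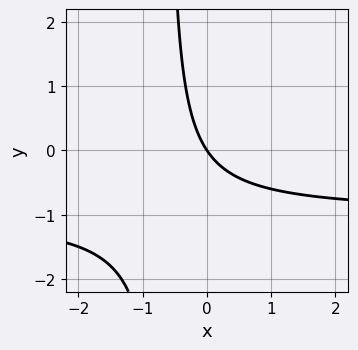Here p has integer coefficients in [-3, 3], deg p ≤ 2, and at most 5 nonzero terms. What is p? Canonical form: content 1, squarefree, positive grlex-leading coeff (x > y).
3*x*y + 3*x + 2*y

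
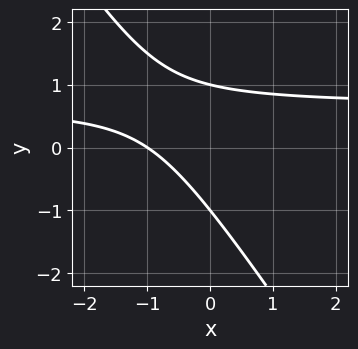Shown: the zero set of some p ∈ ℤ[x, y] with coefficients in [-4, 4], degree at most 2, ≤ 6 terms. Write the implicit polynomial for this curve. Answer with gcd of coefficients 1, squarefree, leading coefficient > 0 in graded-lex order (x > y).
3*x*y + 2*y^2 - 2*x - 2

(a) Degree: the shape is more complex than any degree-1 curve, so deg p = 2.
(b) From the axis intercepts and sections: it meets the x-axis at x = -1 (among the integer gridlines); among the integer gridlines, it crosses the y-axis at y ∈ {-1, 1}.
(c) Fitting integer coefficients to these (and the overall shape) gives p.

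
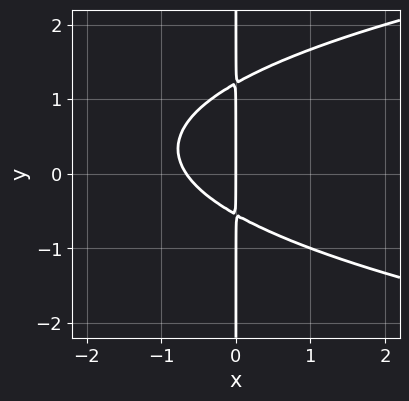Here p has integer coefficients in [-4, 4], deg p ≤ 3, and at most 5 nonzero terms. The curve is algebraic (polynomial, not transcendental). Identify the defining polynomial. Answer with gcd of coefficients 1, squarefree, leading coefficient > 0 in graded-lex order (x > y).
First, deg p = 3. The shape is more complex than any degree-2 curve.
Next, observable constraints: it crosses the x-axis at the gridline x = 0; the visible y-axis segment lies entirely on the curve.
Finally, putting this together gives p.

3*x*y^2 - 3*x^2 - 2*x*y - 2*x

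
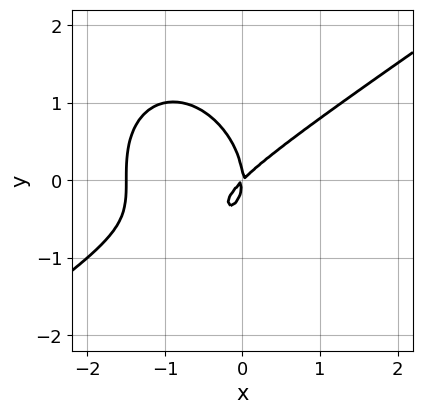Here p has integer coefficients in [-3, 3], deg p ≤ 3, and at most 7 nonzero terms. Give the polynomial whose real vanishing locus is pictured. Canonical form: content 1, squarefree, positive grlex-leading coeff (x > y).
1. The degree is 3 — no degree-2 curve has this shape.
2. From the axis intercepts and sections: one y-axis crossing is at y = 0; it crosses the x-axis at the gridline x = 0.
3. Fitting integer coefficients to these (and the overall shape) gives p.

2*x^3 - 2*x^2*y - 2*y^3 + 3*x^2 - 3*x*y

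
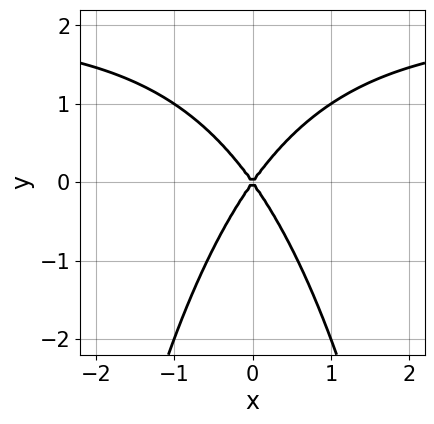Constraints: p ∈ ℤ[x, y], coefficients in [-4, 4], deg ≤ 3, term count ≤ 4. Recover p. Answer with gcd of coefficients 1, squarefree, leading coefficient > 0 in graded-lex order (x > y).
First, degree: no degree-2 curve has this shape, so deg p = 3.
Next, symmetries: mirror symmetry x ↦ −x ⇒ only even powers of x.
Next, against the integer gridlines: one y-axis crossing is at y = 0; it crosses the x-axis at the gridline x = 0.
Finally, solving for integer coefficients yields p as stated.

x^2*y - 2*x^2 + y^2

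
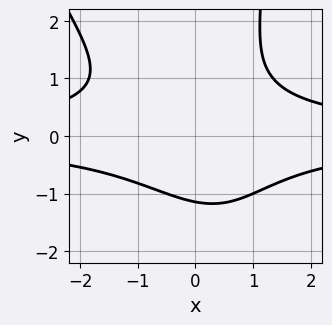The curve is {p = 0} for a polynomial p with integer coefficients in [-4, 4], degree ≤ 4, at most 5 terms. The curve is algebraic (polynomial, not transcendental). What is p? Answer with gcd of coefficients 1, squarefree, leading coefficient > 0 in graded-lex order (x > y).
1. The degree is 4 — no degree-3 curve has this shape.
2. Checking where it meets the axes: no x-intercept at any integer in the box.
3. These observations pin down the coefficients.

2*x^2*y^2 + x*y^3 - 2*y^3 - 3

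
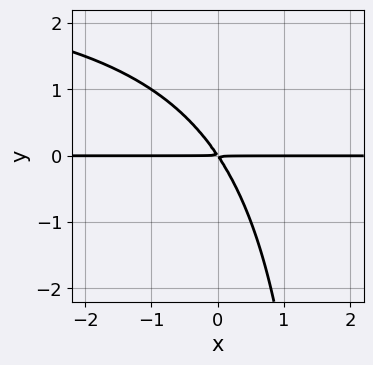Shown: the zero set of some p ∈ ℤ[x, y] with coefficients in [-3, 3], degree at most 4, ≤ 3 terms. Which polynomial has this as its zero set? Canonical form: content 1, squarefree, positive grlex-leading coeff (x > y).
x*y^2 - 3*x*y - 2*y^2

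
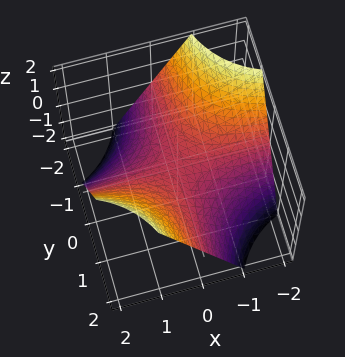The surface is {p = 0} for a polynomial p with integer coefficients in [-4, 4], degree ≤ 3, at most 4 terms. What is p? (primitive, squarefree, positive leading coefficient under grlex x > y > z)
x*y - z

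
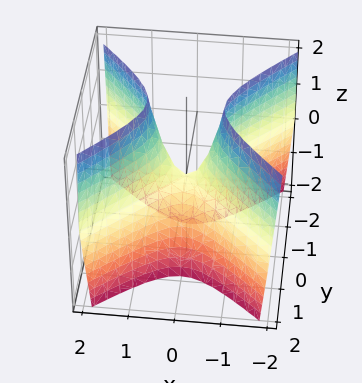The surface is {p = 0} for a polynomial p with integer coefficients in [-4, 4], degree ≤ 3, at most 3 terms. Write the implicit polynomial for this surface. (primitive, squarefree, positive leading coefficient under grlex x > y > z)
3*x^2 - 3*y^2 - z

Degree: a saddle surface; a quadric, so deg p = 2.
Symmetries: it's symmetric under x → −x, forcing even powers of x; it's symmetric under y → −y, forcing even powers of y.
Observable constraints: it crosses the z-axis at the gridline z = 0; one x-axis crossing is at x = 0; it meets the y-axis at y = 0 (among the integer gridlines).
Solving for integer coefficients yields p as stated.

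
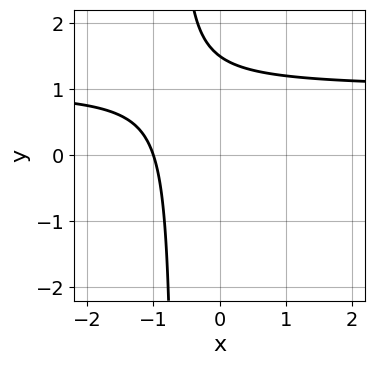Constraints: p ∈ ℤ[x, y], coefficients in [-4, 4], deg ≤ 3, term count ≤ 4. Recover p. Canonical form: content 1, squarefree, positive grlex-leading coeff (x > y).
1. Degree: the shape is more complex than any degree-1 curve, so deg p = 2.
2. Observable constraints: it crosses the x-axis at the gridline x = -1.
3. These observations pin down the coefficients.

3*x*y - 3*x + 2*y - 3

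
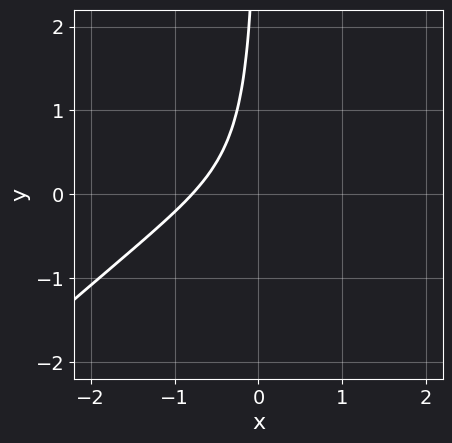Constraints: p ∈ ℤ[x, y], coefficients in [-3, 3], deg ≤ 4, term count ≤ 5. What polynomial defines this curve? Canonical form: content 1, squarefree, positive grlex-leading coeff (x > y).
2*x^3 - 3*x^2*y + x*y^2 + 2*x*y + 1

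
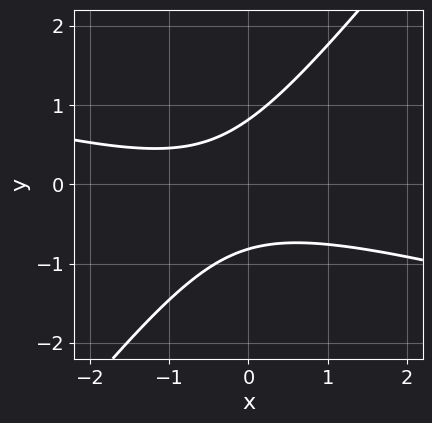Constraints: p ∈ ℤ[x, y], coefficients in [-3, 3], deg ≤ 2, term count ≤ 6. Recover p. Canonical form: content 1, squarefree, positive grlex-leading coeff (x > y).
Degree: the shape is more complex than any degree-1 curve, so deg p = 2.
Checking where it meets the axes: no x-intercept at any integer in the box.
Putting this together gives p.

x^2 + 3*x*y - 3*y^2 + x + 2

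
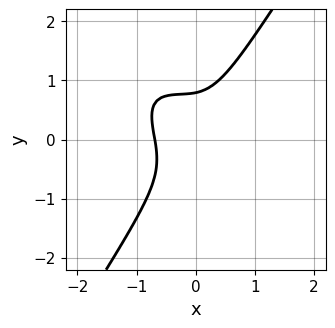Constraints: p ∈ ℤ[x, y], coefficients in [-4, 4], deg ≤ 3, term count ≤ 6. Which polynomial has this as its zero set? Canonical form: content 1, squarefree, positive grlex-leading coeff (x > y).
(a) Degree: the shape is more complex than any degree-2 curve, so deg p = 3.
(b) The integer polynomial consistent with all of this is the stated p.

3*x^3 + 3*x^2*y - 2*y^3 + x*y + 1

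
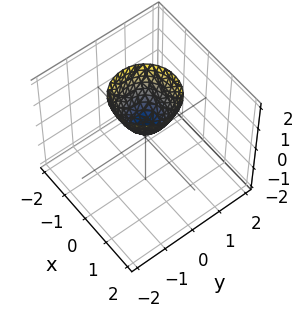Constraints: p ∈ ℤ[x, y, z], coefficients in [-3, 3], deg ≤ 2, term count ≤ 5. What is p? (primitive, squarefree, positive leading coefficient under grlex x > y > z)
3*x^2 + 3*y^2 - 2*z + 1

First, the degree is 2 — no degree-1 surface has this shape.
Next, symmetries: the surface is invariant under rotation about z: p = q(x² + y², z).
Next, reading off the gridlines: a circular section at z = 2 has radius exactly 1; it misses every integer gridline on the y-axis; the surface avoids every integer x-axis point in the box.
Finally, fitting integer coefficients to these (and the overall shape) gives p.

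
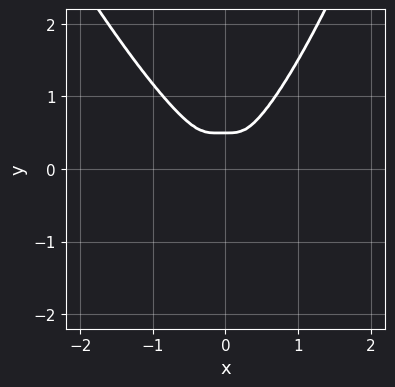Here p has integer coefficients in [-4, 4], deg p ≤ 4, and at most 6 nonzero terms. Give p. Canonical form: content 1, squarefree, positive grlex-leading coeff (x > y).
(a) Degree: a generic line meets the curve in up to 4 points, so deg p = 4.
(b) Solving for integer coefficients yields p as stated.

3*x^4 + x^3*y - 2*y^3 + y^2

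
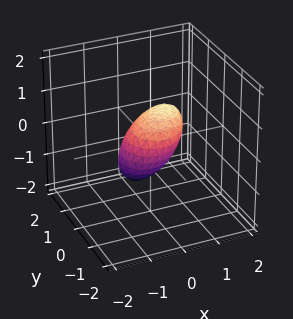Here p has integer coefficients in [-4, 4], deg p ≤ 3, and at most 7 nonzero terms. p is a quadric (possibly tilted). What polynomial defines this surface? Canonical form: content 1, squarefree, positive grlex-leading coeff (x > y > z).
3*x^2 - x*y - 3*x*z + 3*y^2 + 3*z^2 - 2

Degree: a generic line meets the surface in up to 2 points, so deg p = 2.
Putting this together gives p.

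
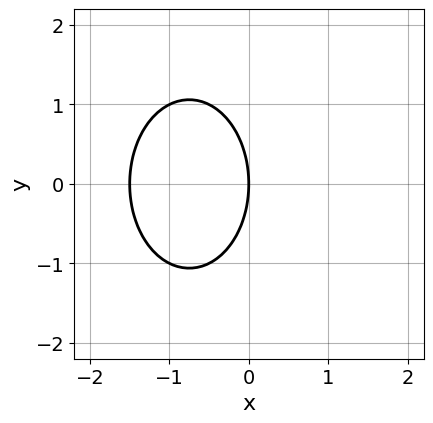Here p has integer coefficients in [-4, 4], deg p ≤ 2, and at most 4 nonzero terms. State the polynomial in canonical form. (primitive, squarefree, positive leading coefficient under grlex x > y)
(a) The degree is 2 — the shape is more complex than any degree-1 curve.
(b) Symmetries: the y ↦ −y reflection is a symmetry, so y appears only in even powers.
(c) Against the integer gridlines: it meets the y-axis at y = 0 (among the integer gridlines); one x-axis crossing is at x = 0.
(d) Putting this together gives p.

2*x^2 + y^2 + 3*x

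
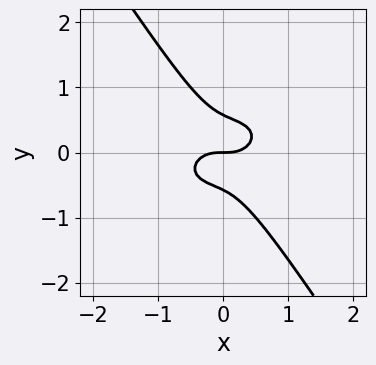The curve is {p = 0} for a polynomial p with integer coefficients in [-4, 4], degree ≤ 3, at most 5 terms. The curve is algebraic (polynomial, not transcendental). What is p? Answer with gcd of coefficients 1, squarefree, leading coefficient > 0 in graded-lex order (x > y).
2*x^3 - x^2*y + 3*x*y^2 + 3*y^3 - y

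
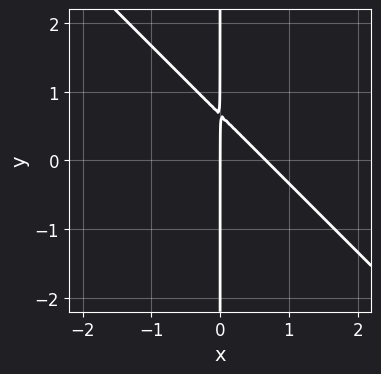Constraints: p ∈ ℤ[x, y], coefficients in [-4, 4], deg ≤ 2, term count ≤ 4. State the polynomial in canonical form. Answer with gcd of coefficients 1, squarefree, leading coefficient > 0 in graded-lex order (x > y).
First, degree: no degree-1 curve has this shape, so deg p = 2.
Next, reading off the gridlines: it meets the x-axis at x = 0 (among the integer gridlines); the visible y-axis segment lies entirely on the curve.
Finally, together with the visible shape, these determine p as stated.

3*x^2 + 3*x*y - 2*x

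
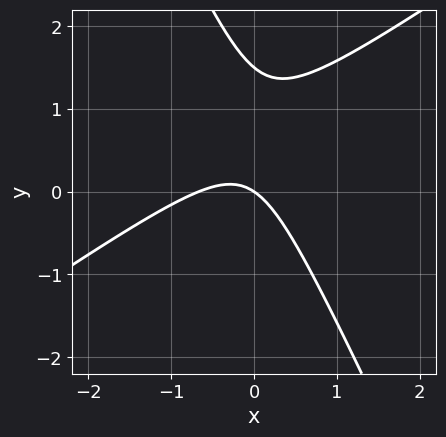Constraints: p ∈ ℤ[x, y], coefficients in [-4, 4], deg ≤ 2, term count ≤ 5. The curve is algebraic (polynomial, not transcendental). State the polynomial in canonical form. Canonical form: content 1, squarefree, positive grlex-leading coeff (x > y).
First, deg p = 2. A generic line meets the curve in up to 2 points.
Then, reading off the gridlines: it crosses the y-axis at the gridline y = 0; one x-axis crossing is at x = 0.
Finally, assembling these constraints gives the stated polynomial.

3*x^2 - 3*x*y - 2*y^2 + 2*x + 3*y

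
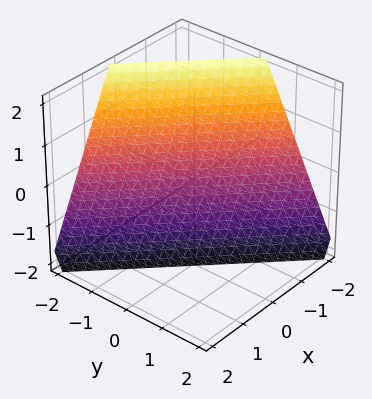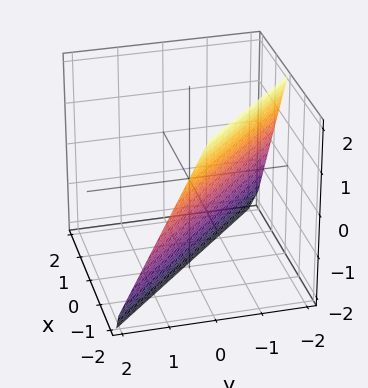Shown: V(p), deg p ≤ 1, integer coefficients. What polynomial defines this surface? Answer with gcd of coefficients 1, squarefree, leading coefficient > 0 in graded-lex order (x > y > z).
2*x + 2*y + z + 2

(a) deg p = 1. Every cross-section is a straight line — this is a plane.
(b) Against the integer gridlines: it crosses the y-axis at the gridline y = -1; one x-axis crossing is at x = -1; one z-axis crossing is at z = -2.
(c) These observations pin down the coefficients.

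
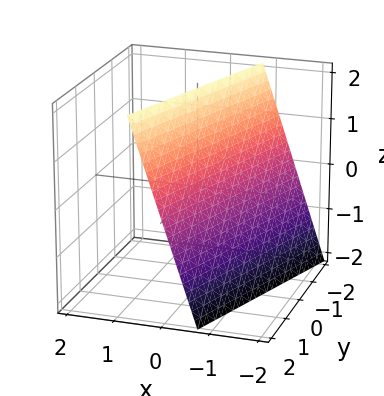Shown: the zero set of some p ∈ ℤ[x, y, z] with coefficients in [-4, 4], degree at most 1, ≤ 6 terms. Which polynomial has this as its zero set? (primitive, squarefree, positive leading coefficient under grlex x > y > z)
3*x - y - z + 2

deg p = 1. Every cross-section is a straight line — this is a plane.
Against the integer gridlines: it meets the y-axis at y = 2 (among the integer gridlines); it crosses the z-axis at the gridline z = 2.
Assembling these constraints gives the stated polynomial.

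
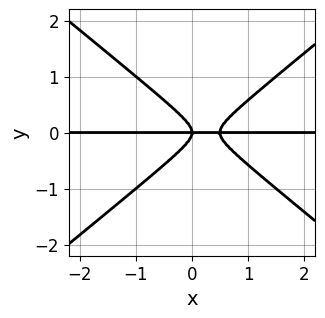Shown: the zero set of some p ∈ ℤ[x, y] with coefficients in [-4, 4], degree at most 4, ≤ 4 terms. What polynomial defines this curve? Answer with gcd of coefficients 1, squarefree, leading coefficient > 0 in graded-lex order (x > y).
2*x^2*y - 3*y^3 - x*y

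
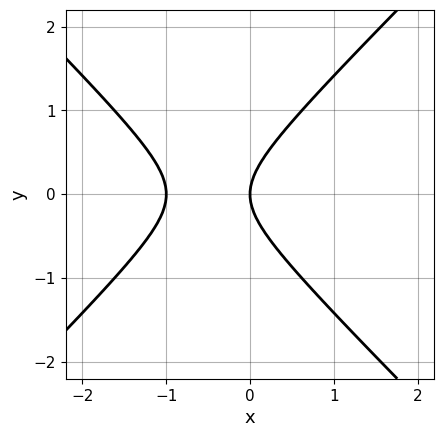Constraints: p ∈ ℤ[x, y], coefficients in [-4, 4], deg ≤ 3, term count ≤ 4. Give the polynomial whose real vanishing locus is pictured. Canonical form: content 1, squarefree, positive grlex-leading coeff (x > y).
x^2 - y^2 + x

1. deg p = 2.
2. Symmetries: mirror symmetry y ↦ −y ⇒ only even powers of y.
3. Against the integer gridlines: it crosses the y-axis at the gridline y = 0; among the integer gridlines, it crosses the x-axis at x ∈ {-1, 0}.
4. Fitting integer coefficients to these (and the overall shape) gives p.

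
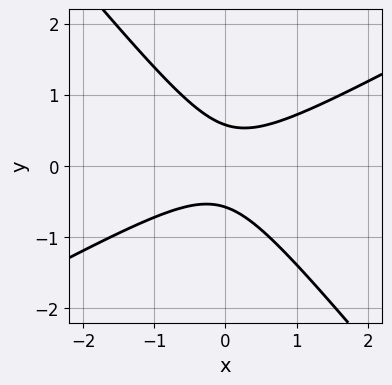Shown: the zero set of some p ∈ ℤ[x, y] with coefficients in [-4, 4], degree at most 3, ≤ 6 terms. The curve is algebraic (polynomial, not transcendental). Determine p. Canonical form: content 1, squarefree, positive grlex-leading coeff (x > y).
The degree is 2 — the shape is more complex than any degree-1 curve.
Observable constraints: no x-intercept at any integer in the box.
Assembling these constraints gives the stated polynomial.

2*x^2 - 2*x*y - 3*y^2 + 1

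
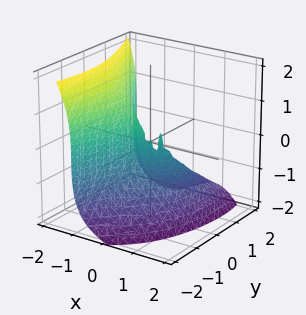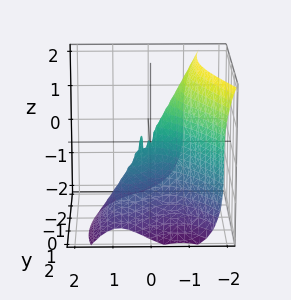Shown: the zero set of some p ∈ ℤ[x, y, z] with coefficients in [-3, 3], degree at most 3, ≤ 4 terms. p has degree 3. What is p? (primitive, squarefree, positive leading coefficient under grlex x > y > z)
3*x^3 + z^3 - 3*x*y + 2*y^2

Degree: the shape is more complex than any degree-2 surface, so deg p = 3.
Observable constraints: one y-axis crossing is at y = 0; one x-axis crossing is at x = 0; it meets the z-axis at z = 0 (among the integer gridlines).
These observations pin down the coefficients.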